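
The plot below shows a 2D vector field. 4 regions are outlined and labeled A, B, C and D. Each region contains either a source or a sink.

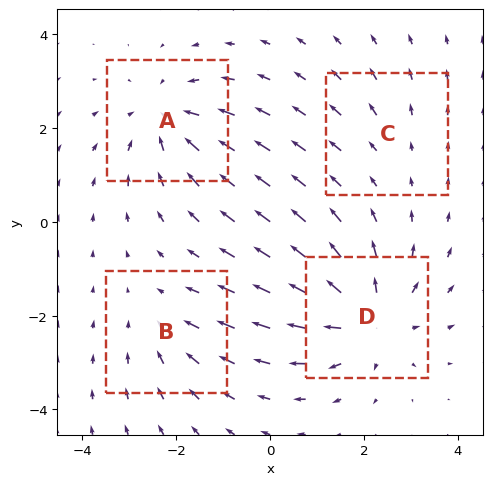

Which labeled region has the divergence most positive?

D

Divergence at each region's feature centre — A: about -4, B: about -3, C: about +2, D: about +5. Region D is most positive.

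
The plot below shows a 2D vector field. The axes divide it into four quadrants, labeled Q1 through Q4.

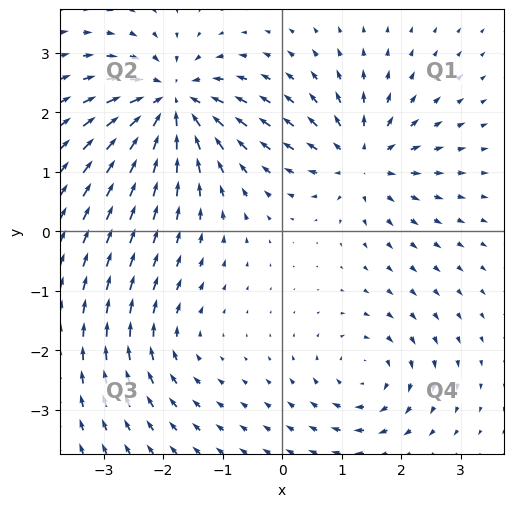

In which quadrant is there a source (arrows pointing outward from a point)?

Q1

The source sits at approximately (1.3, 1.2), which lies in quadrant Q1. The divergence there is about +5, positive as expected for a source.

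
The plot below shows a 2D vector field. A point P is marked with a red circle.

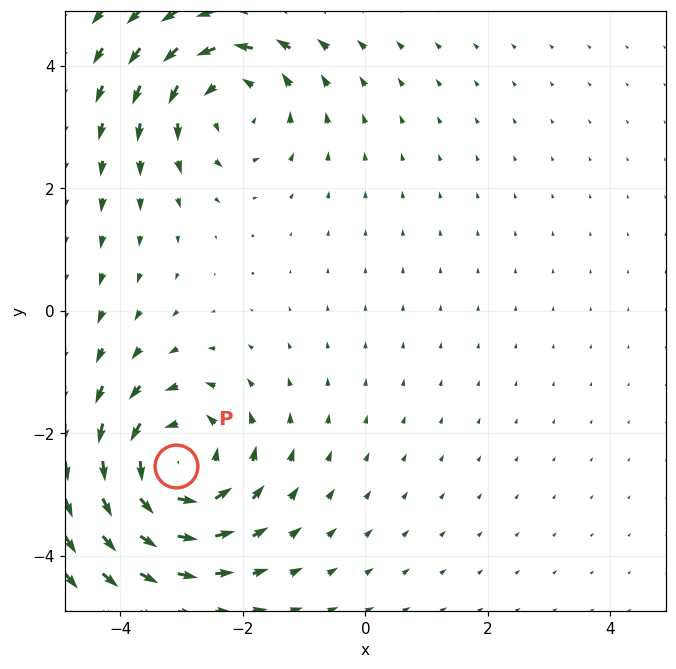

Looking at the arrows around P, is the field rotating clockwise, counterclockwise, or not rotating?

Near P at (-3.1, -2.5) the arrows circulate counterclockwise. The curl (z-component) there is about +4; positive curl means counterclockwise rotation.

counterclockwise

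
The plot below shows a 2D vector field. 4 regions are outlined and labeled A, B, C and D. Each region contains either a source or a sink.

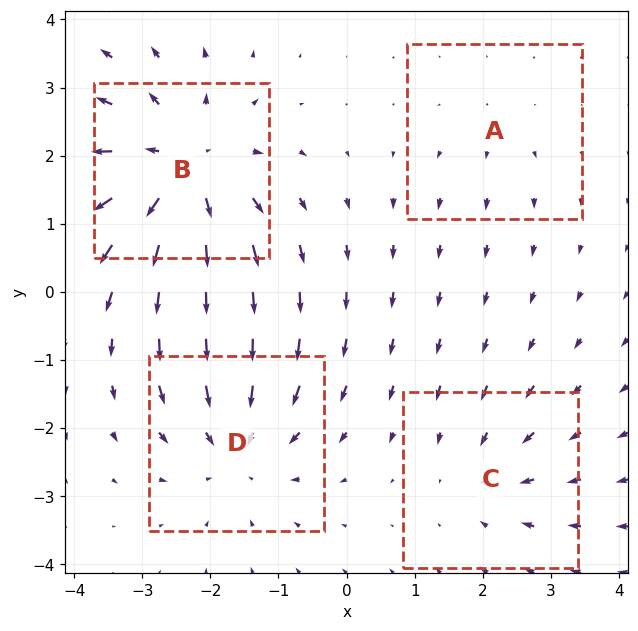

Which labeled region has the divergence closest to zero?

Divergence at each region's feature centre — A: about +2, B: about +7, C: about -3, D: about -5. Region A is closest to zero.

A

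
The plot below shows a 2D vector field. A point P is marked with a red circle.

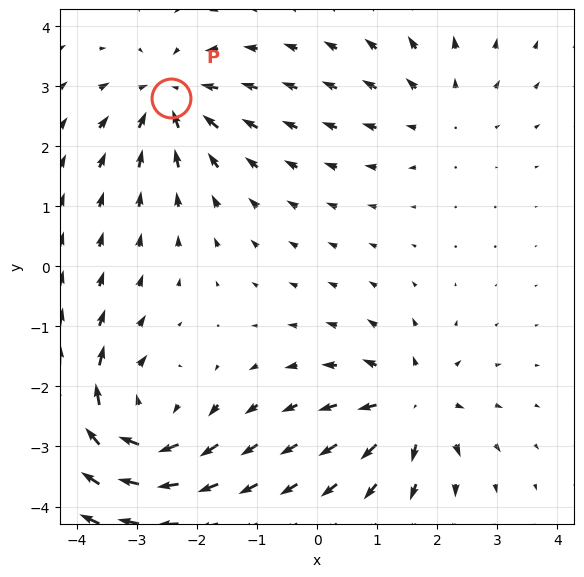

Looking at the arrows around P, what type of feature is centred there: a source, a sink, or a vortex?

At P (-2.4, 2.8) the arrows converge inward. Divergence about -4, curl ≈0 — negative divergence with near-zero curl is a sink.

sink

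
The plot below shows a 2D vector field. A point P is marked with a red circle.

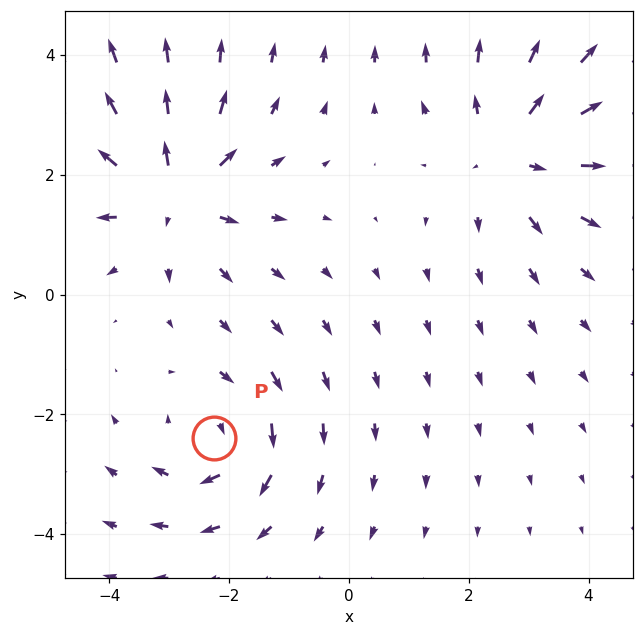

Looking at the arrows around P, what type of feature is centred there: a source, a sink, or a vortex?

At P (-2.3, -2.4) the arrows circulate clockwise. Divergence ≈0, curl about -4 — near-zero divergence with nonzero curl is a vortex.

vortex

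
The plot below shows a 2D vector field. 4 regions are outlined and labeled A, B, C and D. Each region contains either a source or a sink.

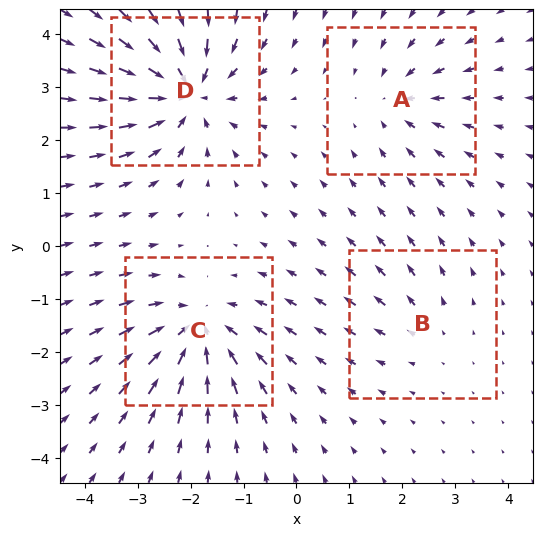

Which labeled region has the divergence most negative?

Divergence at each region's feature centre — A: about -4, B: about +2, C: about -6, D: about -7. Region D is most negative.

D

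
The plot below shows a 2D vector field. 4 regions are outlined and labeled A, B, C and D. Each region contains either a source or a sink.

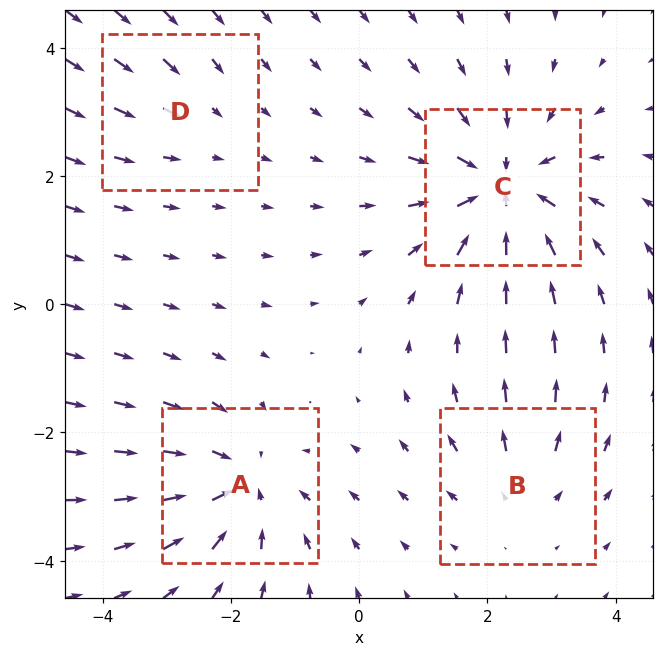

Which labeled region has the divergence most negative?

C

Divergence at each region's feature centre — A: about -5, B: about +3, C: about -6, D: about -2. Region C is most negative.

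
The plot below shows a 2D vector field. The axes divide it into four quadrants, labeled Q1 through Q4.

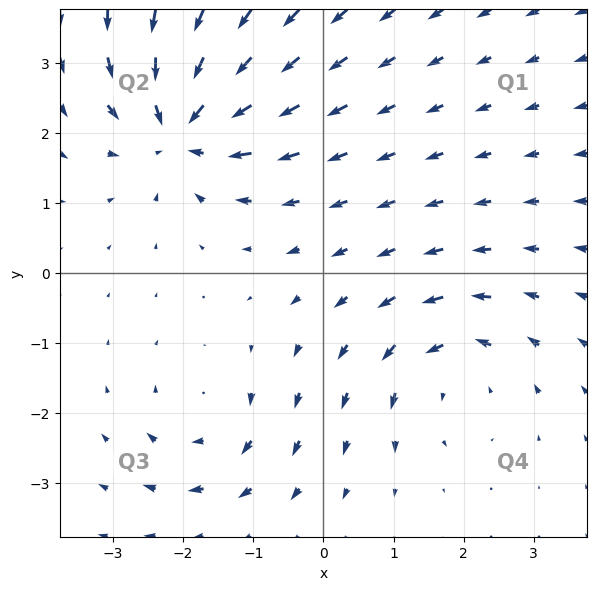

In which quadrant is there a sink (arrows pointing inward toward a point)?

Q2

The sink sits at approximately (-2.0, 2.1), which lies in quadrant Q2. The divergence there is about -5, negative as expected for a sink.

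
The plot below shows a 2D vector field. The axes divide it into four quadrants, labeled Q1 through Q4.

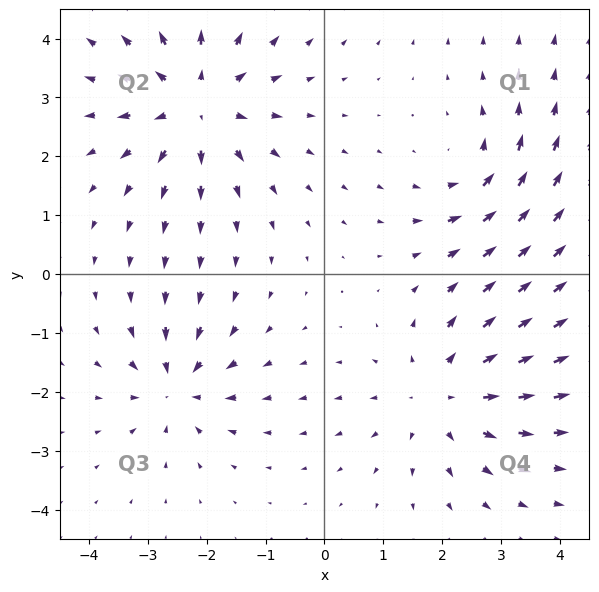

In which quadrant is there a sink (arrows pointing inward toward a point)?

Q3

The sink sits at approximately (-2.5, -1.9), which lies in quadrant Q3. The divergence there is about -5, negative as expected for a sink.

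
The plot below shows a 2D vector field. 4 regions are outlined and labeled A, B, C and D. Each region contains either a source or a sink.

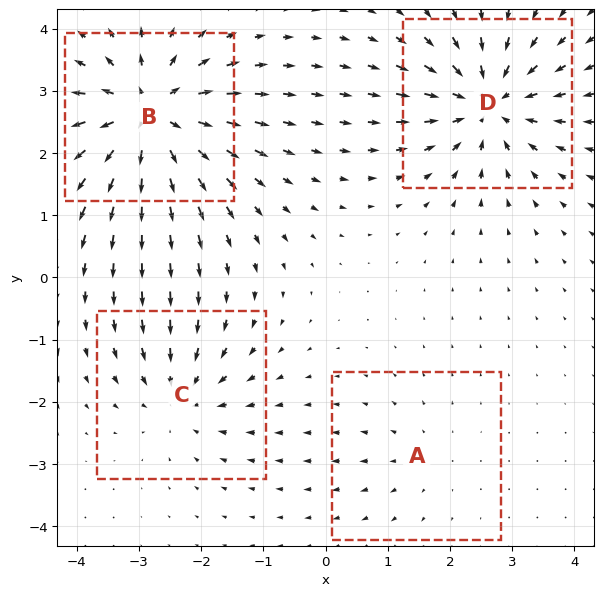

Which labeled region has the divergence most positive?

B

Divergence at each region's feature centre — A: about +2, B: about +8, C: about -4, D: about -6. Region B is most positive.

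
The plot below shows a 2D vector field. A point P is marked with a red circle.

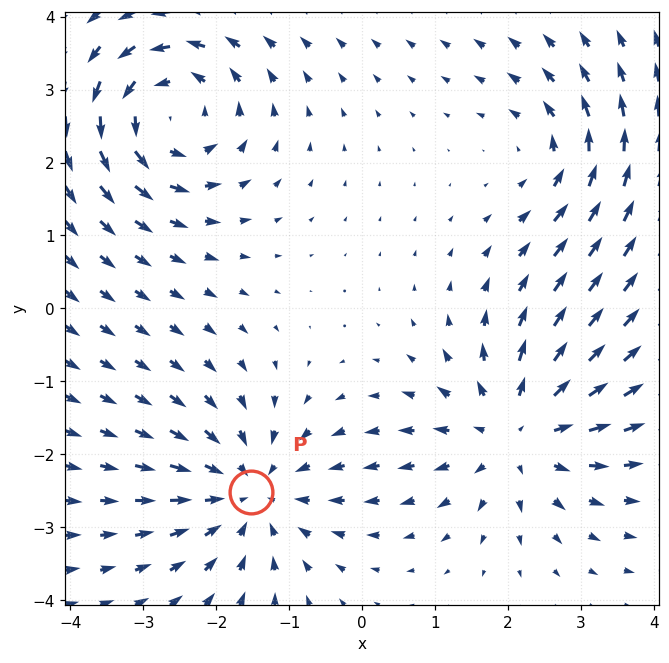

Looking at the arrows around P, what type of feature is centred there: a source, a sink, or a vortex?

sink

At P (-1.5, -2.5) the arrows converge inward. Divergence about -4, curl ≈0 — negative divergence with near-zero curl is a sink.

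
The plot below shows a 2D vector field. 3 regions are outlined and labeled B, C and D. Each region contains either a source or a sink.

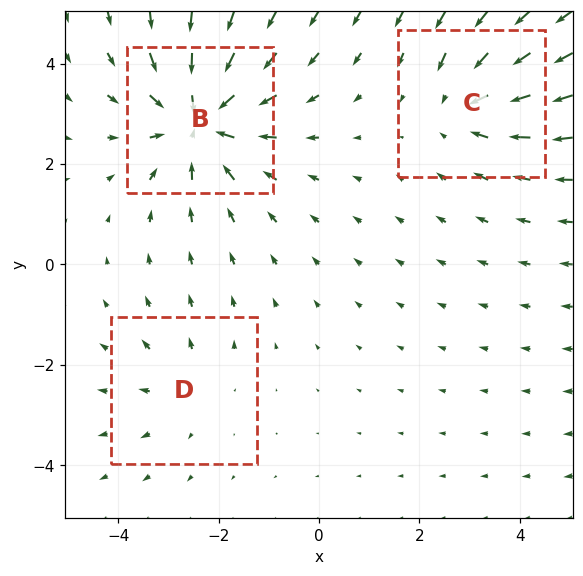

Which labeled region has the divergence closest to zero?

Divergence at each region's feature centre — B: about -5, C: about -3, D: about +2. Region D is closest to zero.

D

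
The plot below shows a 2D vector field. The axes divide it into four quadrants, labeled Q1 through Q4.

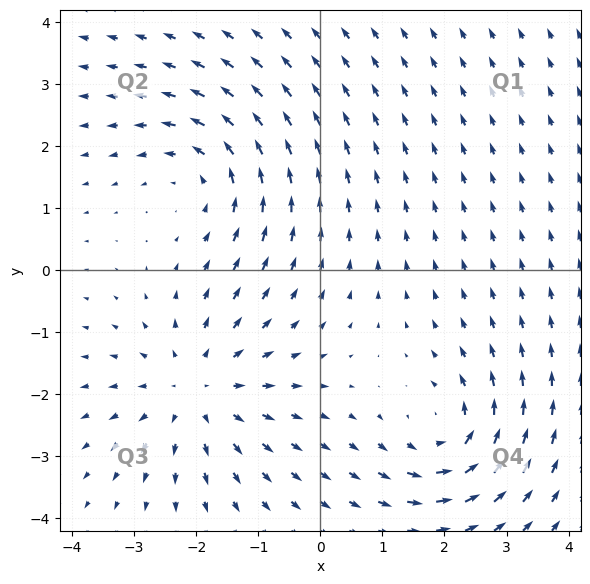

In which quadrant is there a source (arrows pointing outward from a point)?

Q3

The source sits at approximately (-2.0, -1.9), which lies in quadrant Q3. The divergence there is about +4, positive as expected for a source.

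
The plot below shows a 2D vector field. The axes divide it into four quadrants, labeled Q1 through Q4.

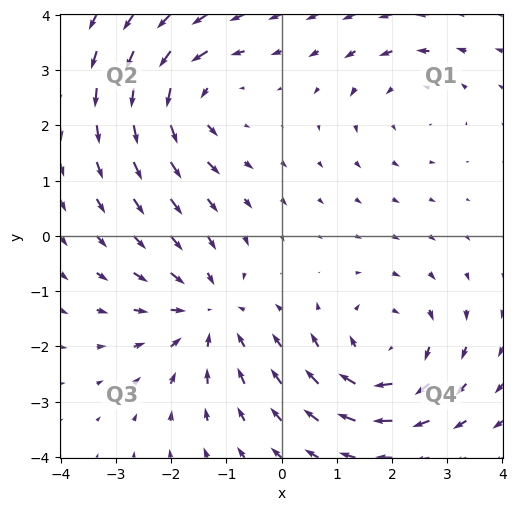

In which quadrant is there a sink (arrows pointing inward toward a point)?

Q3

The sink sits at approximately (-1.3, -1.4), which lies in quadrant Q3. The divergence there is about -4, negative as expected for a sink.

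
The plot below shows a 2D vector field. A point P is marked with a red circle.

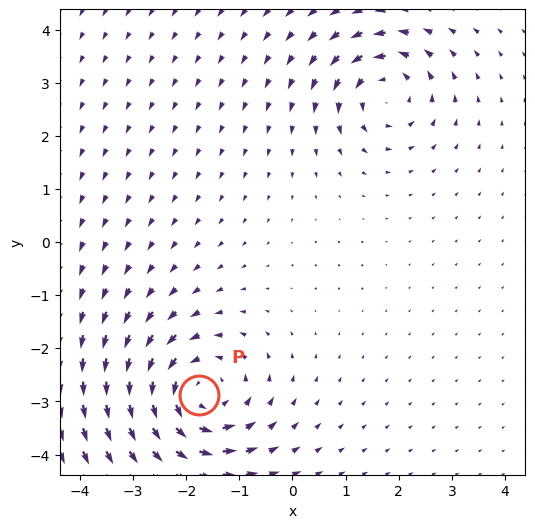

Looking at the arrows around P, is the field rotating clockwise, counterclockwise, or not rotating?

counterclockwise

Near P at (-1.8, -2.9) the arrows circulate counterclockwise. The curl (z-component) there is about +4; positive curl means counterclockwise rotation.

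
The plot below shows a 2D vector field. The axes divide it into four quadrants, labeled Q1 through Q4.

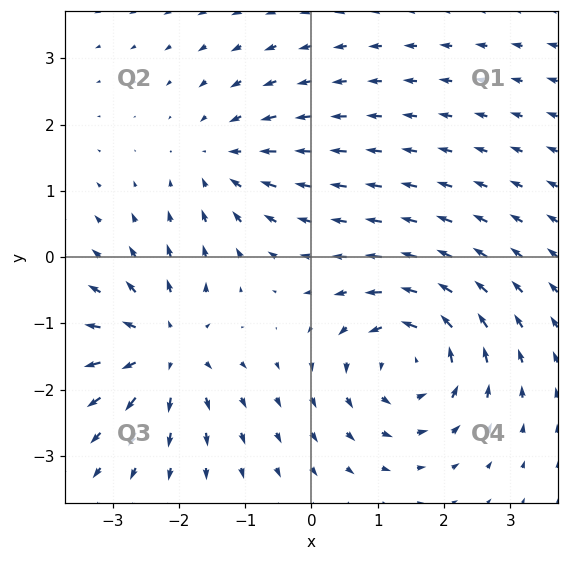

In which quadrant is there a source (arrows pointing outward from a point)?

Q3

The source sits at approximately (-2.2, -1.4), which lies in quadrant Q3. The divergence there is about +5, positive as expected for a source.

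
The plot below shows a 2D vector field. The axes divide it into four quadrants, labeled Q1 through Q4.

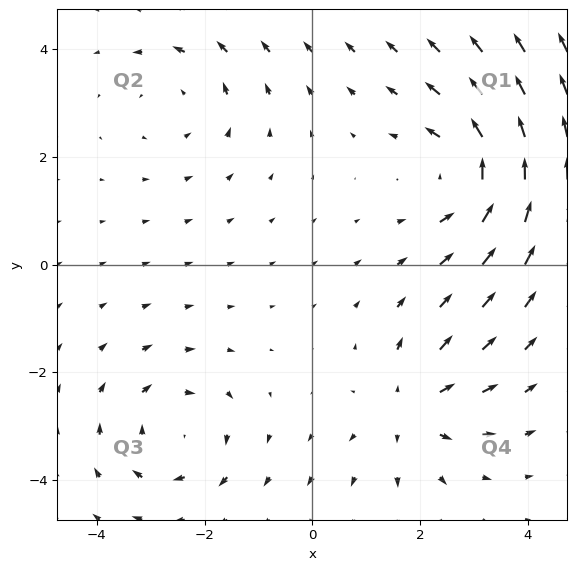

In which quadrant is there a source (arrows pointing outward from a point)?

Q4

The source sits at approximately (1.8, -2.7), which lies in quadrant Q4. The divergence there is about +3, positive as expected for a source.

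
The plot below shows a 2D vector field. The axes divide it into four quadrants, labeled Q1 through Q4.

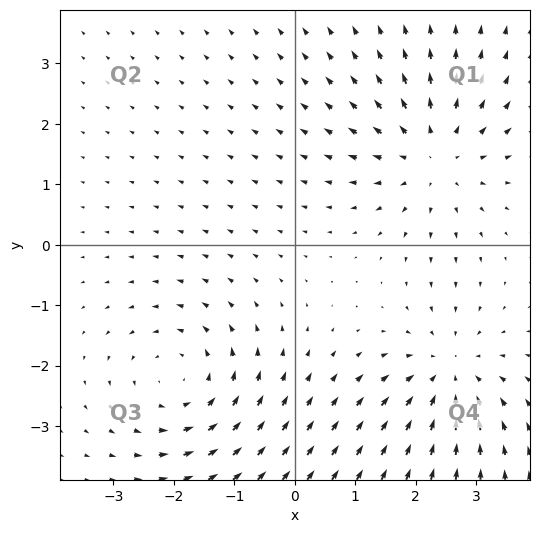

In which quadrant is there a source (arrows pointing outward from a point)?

Q1

The source sits at approximately (2.3, 1.5), which lies in quadrant Q1. The divergence there is about +4, positive as expected for a source.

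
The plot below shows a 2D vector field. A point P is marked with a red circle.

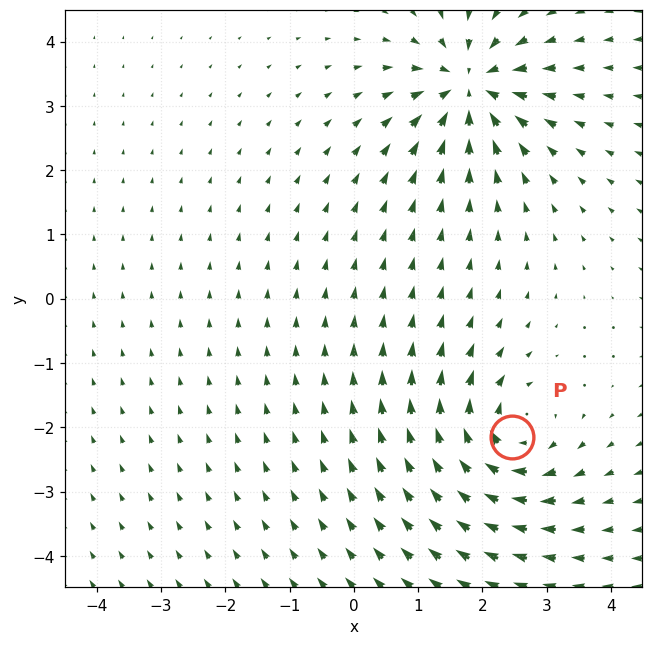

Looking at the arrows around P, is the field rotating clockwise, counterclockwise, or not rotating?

clockwise

Near P at (2.5, -2.1) the arrows circulate clockwise. The curl (z-component) there is about -5; negative curl means clockwise rotation.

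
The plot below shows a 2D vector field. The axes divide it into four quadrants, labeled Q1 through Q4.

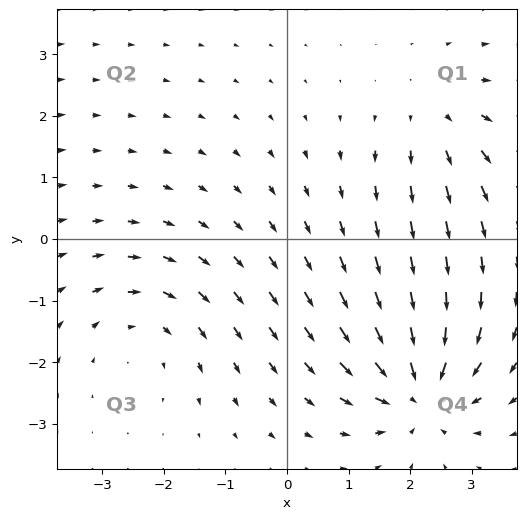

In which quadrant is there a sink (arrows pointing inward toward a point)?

The sink sits at approximately (2.2, -2.5), which lies in quadrant Q4. The divergence there is about -6, negative as expected for a sink.

Q4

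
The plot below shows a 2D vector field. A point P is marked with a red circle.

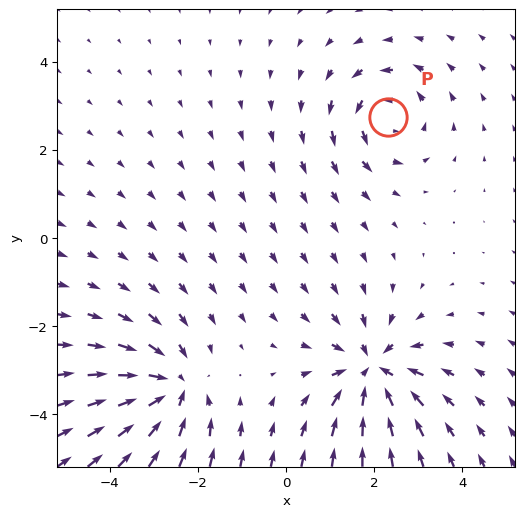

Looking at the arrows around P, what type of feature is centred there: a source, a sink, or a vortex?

At P (2.3, 2.7) the arrows circulate counterclockwise. Divergence ≈0, curl about +4 — near-zero divergence with nonzero curl is a vortex.

vortex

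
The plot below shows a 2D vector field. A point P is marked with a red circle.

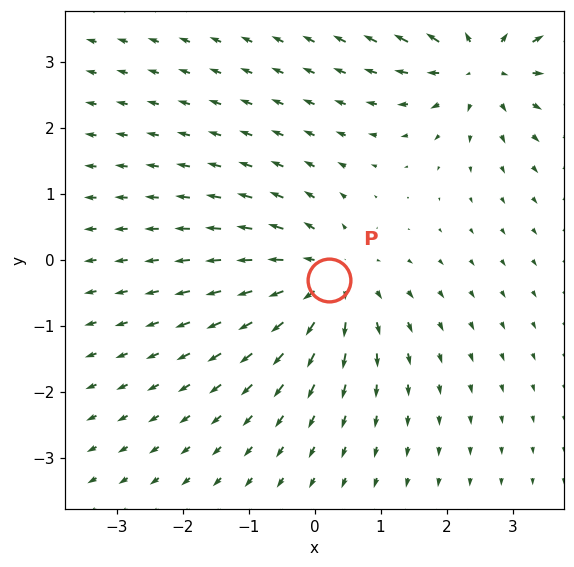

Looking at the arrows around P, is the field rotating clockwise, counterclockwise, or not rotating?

not rotating

Near P at (0.2, -0.3) the arrows show no circulation. The curl there is ≈0.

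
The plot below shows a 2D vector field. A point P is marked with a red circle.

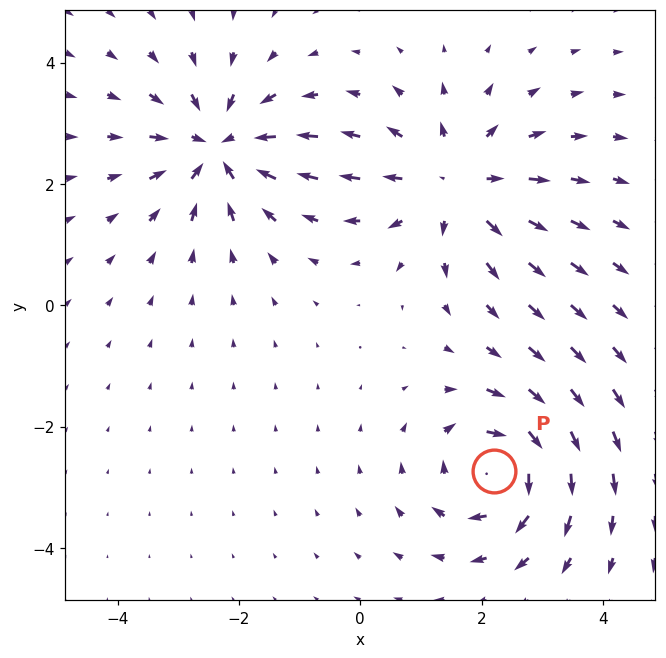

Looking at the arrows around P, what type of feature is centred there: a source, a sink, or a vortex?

At P (2.2, -2.7) the arrows circulate clockwise. Divergence ≈0, curl about -6 — near-zero divergence with nonzero curl is a vortex.

vortex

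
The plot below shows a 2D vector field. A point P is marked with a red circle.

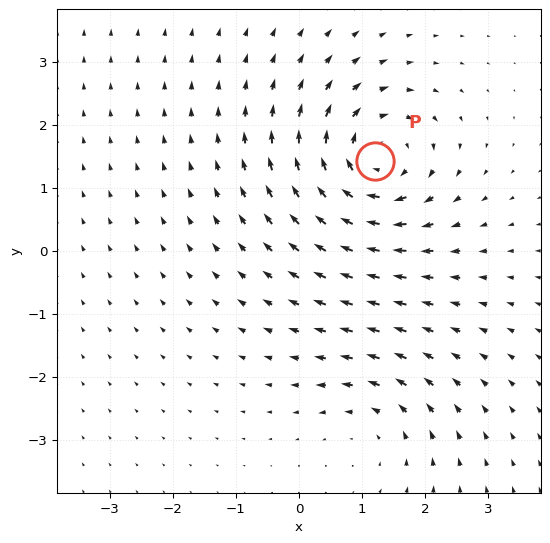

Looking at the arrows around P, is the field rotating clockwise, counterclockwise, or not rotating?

clockwise

Near P at (1.2, 1.4) the arrows circulate clockwise. The curl (z-component) there is about -6; negative curl means clockwise rotation.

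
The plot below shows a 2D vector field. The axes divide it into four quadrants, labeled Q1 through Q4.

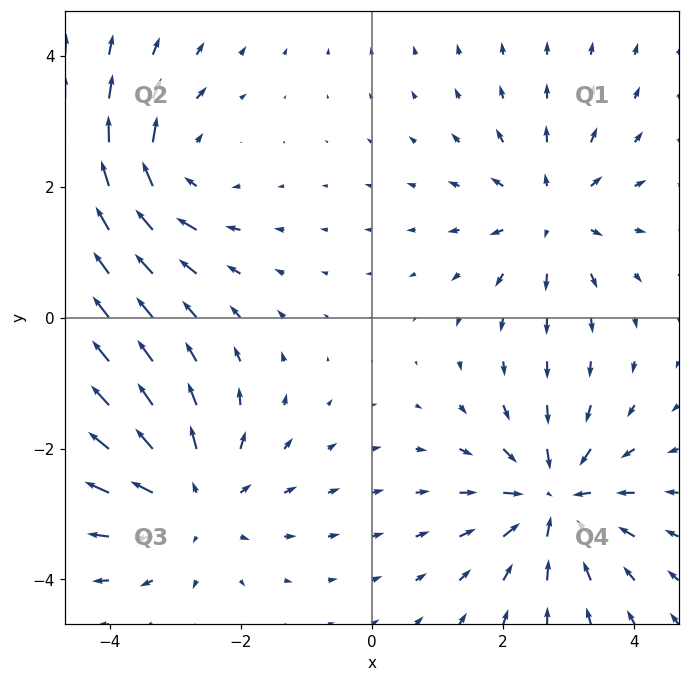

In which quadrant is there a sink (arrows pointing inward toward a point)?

Q4

The sink sits at approximately (2.8, -2.8), which lies in quadrant Q4. The divergence there is about -5, negative as expected for a sink.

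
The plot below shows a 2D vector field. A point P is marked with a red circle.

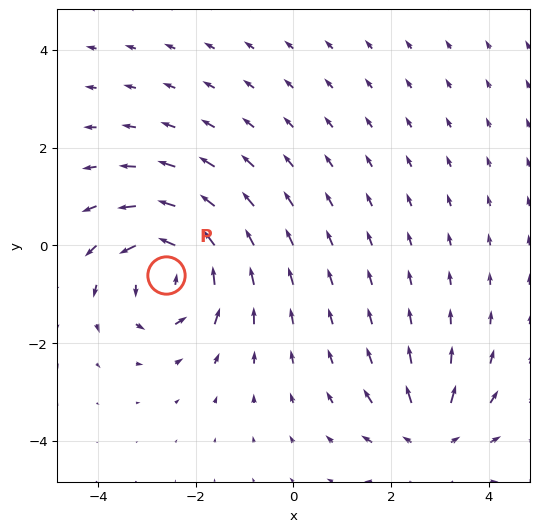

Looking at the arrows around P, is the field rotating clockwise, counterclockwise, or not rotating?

Near P at (-2.6, -0.6) the arrows circulate counterclockwise. The curl (z-component) there is about +6; positive curl means counterclockwise rotation.

counterclockwise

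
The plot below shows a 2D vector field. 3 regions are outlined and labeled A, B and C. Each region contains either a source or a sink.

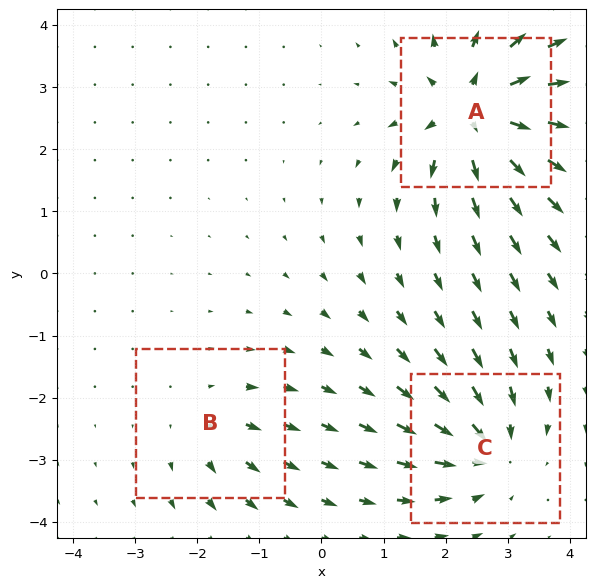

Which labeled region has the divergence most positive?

Divergence at each region's feature centre — A: about +6, B: about +2, C: about -4. Region A is most positive.

A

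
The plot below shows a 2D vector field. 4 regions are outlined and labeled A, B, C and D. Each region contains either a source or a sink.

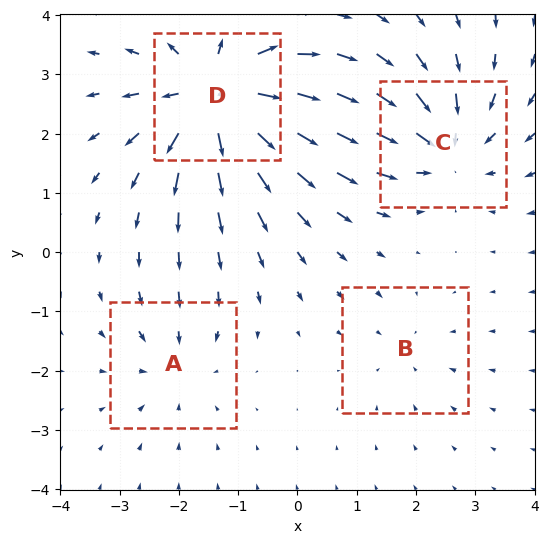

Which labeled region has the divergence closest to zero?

Divergence at each region's feature centre — A: about -3, B: about -2, C: about -5, D: about +8. Region B is closest to zero.

B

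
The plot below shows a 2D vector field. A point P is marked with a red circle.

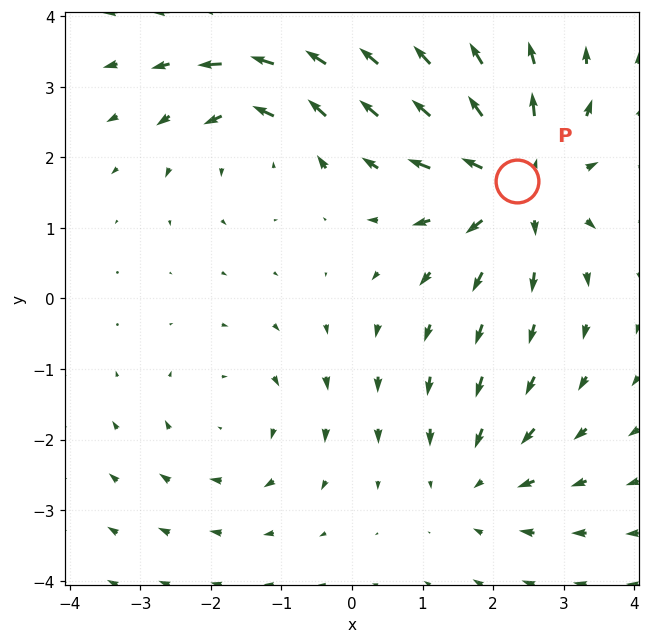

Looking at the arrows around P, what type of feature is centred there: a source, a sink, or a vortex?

At P (2.3, 1.7) the arrows spread outward. Divergence about +5, curl ≈0 — positive divergence with near-zero curl is a source.

source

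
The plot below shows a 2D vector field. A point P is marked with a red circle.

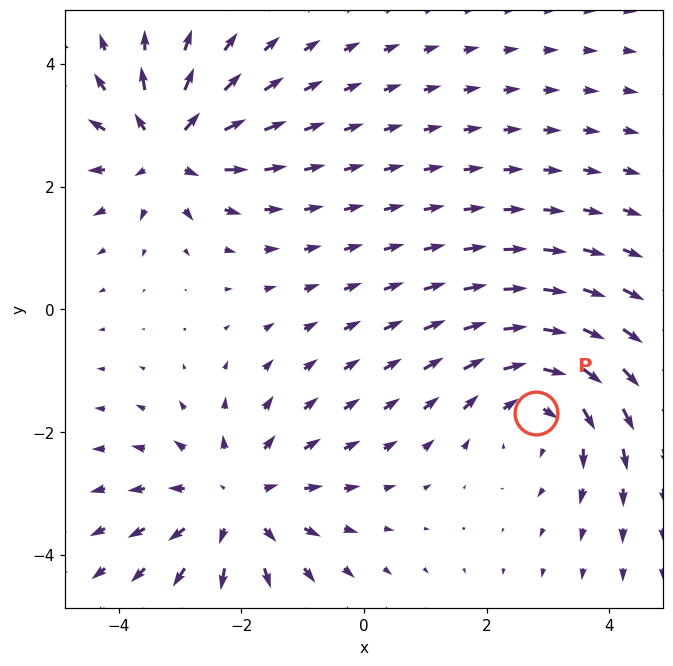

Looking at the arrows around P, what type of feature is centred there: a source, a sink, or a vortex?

At P (2.8, -1.7) the arrows circulate clockwise. Divergence ≈0, curl about -3 — near-zero divergence with nonzero curl is a vortex.

vortex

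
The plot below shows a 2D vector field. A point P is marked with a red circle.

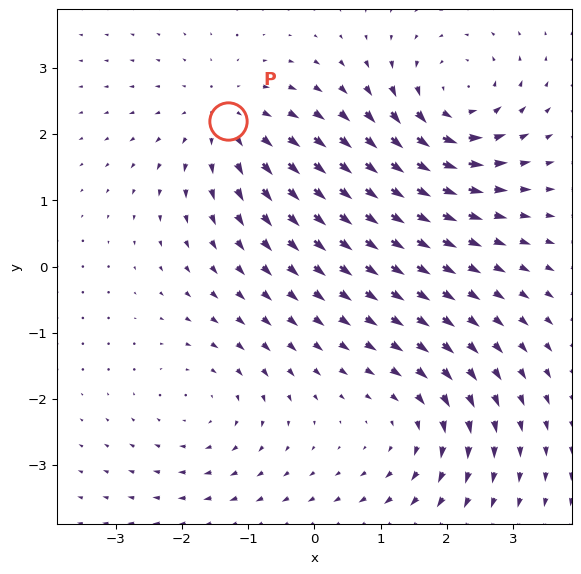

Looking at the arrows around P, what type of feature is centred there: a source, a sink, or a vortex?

At P (-1.3, 2.2) the arrows spread outward. Divergence about +3, curl ≈0 — positive divergence with near-zero curl is a source.

source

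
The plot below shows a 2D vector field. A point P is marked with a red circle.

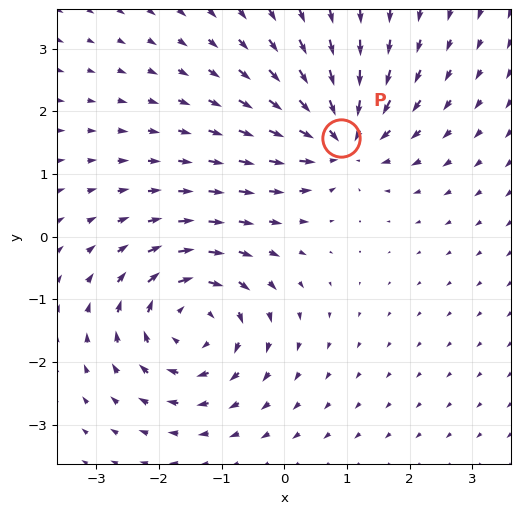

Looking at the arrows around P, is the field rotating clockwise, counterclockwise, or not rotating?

Near P at (0.9, 1.6) the arrows show no circulation. The curl there is ≈0.

not rotating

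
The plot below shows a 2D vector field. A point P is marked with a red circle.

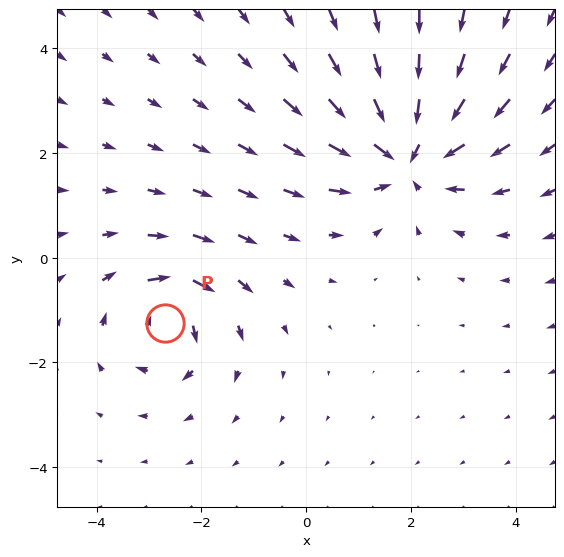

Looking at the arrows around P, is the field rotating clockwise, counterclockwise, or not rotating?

clockwise

Near P at (-2.7, -1.3) the arrows circulate clockwise. The curl (z-component) there is about -4; negative curl means clockwise rotation.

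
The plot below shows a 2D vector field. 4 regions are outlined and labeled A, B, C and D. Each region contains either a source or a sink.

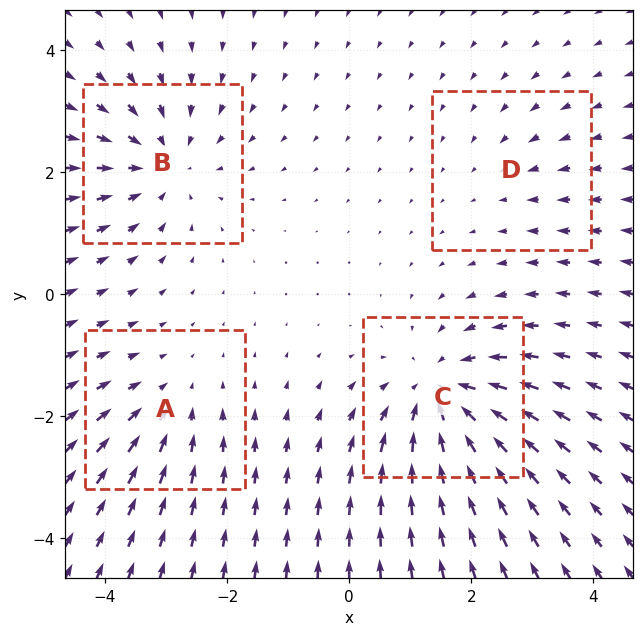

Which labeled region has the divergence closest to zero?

Divergence at each region's feature centre — A: about -3, B: about -5, C: about -6, D: about -2. Region D is closest to zero.

D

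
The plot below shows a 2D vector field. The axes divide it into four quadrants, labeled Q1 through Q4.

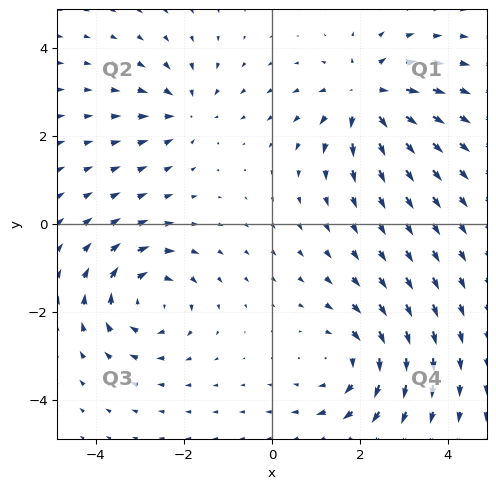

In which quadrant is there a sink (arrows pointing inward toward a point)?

Q2

The sink sits at approximately (-1.9, 2.6), which lies in quadrant Q2. The divergence there is about -3, negative as expected for a sink.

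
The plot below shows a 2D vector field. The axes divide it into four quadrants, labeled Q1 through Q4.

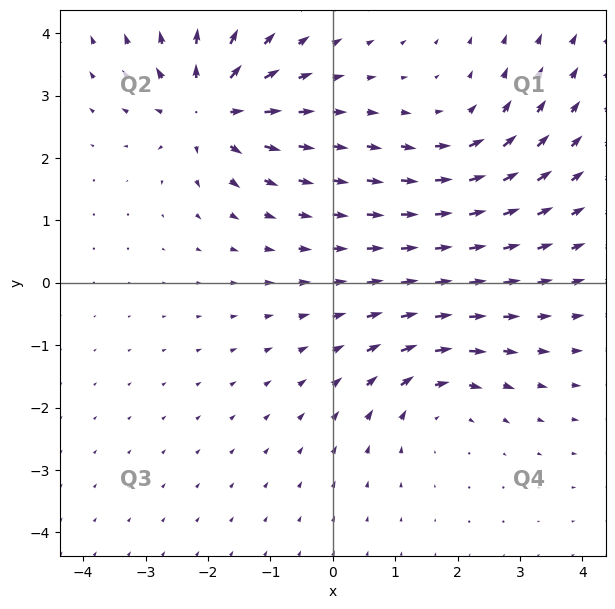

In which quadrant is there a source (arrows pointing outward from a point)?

The source sits at approximately (-2.0, 2.8), which lies in quadrant Q2. The divergence there is about +6, positive as expected for a source.

Q2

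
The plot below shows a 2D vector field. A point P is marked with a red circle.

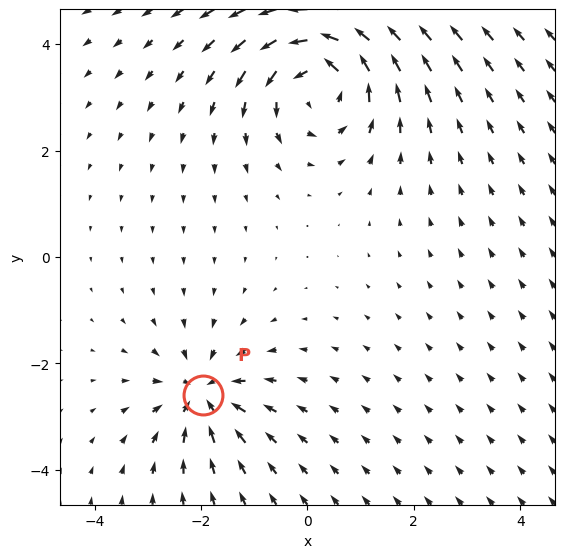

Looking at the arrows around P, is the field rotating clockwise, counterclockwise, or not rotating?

not rotating

Near P at (-2.0, -2.6) the arrows show no circulation. The curl there is ≈0.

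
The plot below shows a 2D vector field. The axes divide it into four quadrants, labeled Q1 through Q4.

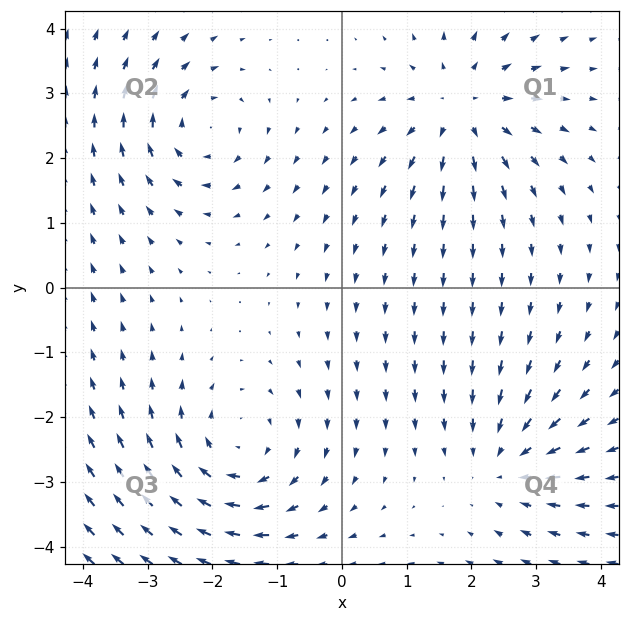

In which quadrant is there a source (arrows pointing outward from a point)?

The source sits at approximately (1.8, 2.8), which lies in quadrant Q1. The divergence there is about +4, positive as expected for a source.

Q1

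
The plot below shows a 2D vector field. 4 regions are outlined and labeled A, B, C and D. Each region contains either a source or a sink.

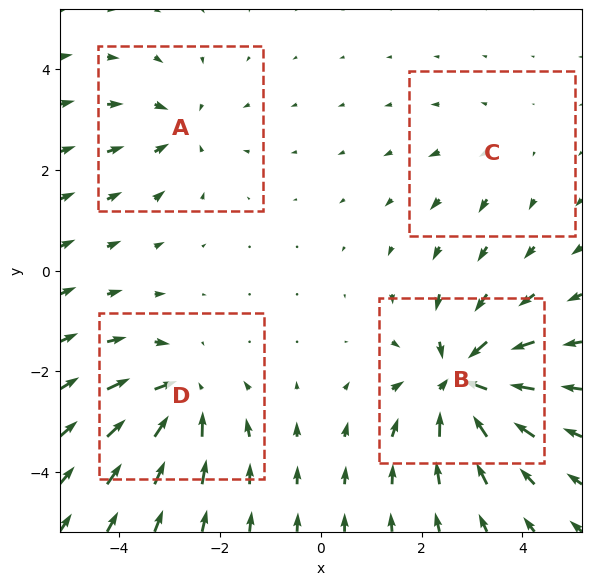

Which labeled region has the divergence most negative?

Divergence at each region's feature centre — A: about -4, B: about -8, C: about +2, D: about -5. Region B is most negative.

B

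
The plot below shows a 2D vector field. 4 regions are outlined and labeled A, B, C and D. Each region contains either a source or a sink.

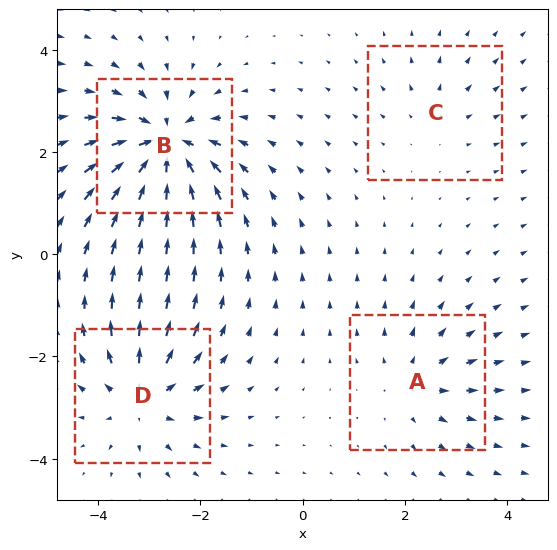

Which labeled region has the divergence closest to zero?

C

Divergence at each region's feature centre — A: about +4, B: about -8, C: about +2, D: about +6. Region C is closest to zero.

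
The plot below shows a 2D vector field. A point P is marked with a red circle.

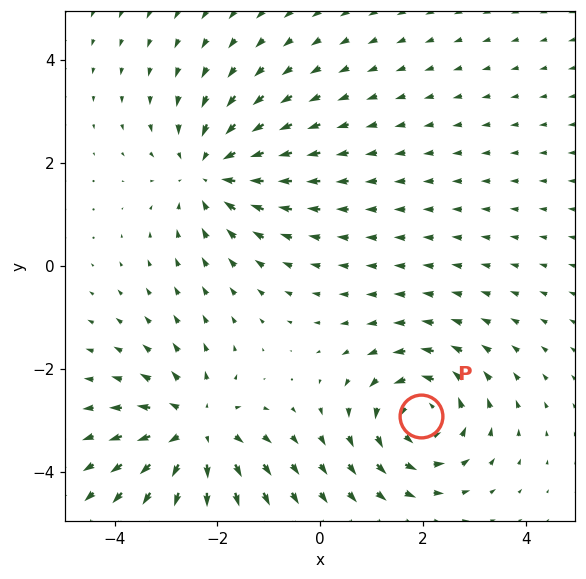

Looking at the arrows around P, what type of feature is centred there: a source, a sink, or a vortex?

vortex

At P (2.0, -2.9) the arrows circulate counterclockwise. Divergence ≈0, curl about +3 — near-zero divergence with nonzero curl is a vortex.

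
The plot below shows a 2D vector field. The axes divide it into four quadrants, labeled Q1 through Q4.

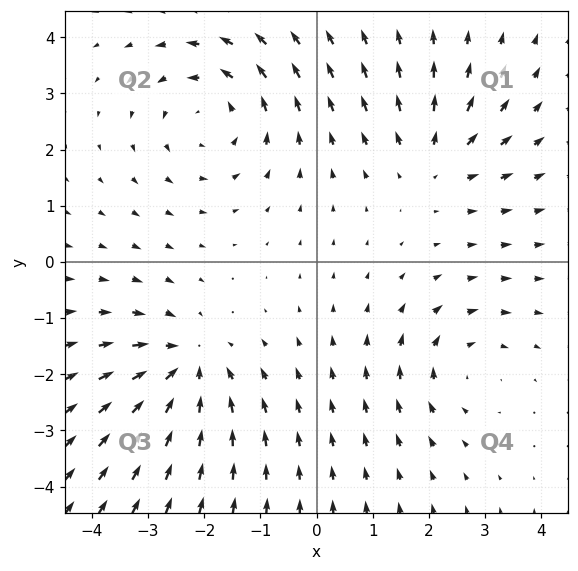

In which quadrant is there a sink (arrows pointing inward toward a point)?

The sink sits at approximately (-2.3, -1.9), which lies in quadrant Q3. The divergence there is about -5, negative as expected for a sink.

Q3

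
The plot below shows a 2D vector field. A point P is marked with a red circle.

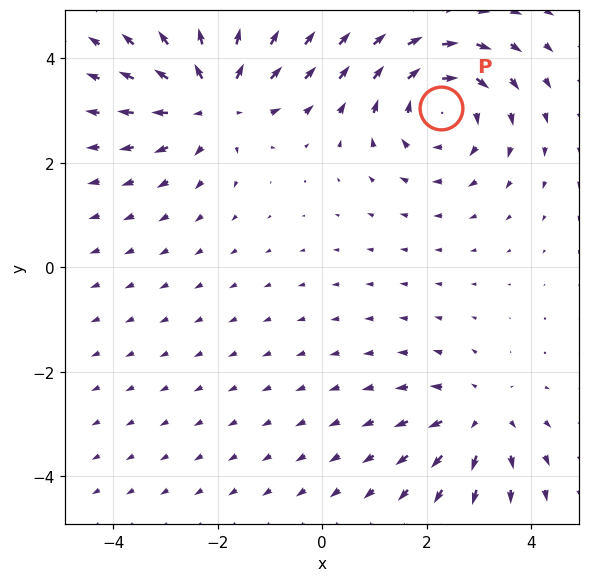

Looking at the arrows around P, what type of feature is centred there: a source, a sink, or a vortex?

vortex

At P (2.3, 3.1) the arrows circulate clockwise. Divergence ≈0, curl about -5 — near-zero divergence with nonzero curl is a vortex.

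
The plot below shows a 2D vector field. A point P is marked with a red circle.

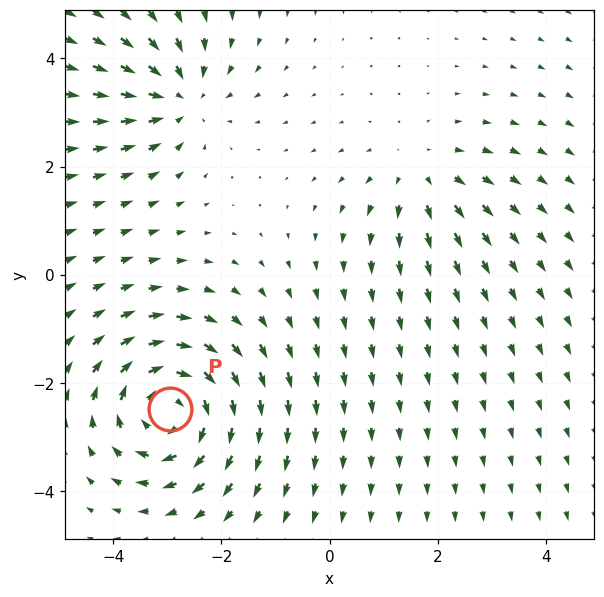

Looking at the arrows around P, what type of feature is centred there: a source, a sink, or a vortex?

At P (-3.0, -2.5) the arrows circulate clockwise. Divergence ≈0, curl about -5 — near-zero divergence with nonzero curl is a vortex.

vortex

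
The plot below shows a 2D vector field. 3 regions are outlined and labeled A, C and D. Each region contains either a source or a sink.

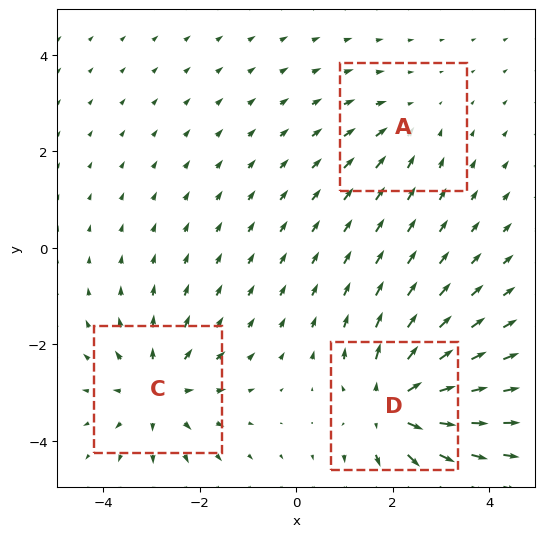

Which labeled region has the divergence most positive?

D

Divergence at each region's feature centre — A: about -2, C: about +4, D: about +5. Region D is most positive.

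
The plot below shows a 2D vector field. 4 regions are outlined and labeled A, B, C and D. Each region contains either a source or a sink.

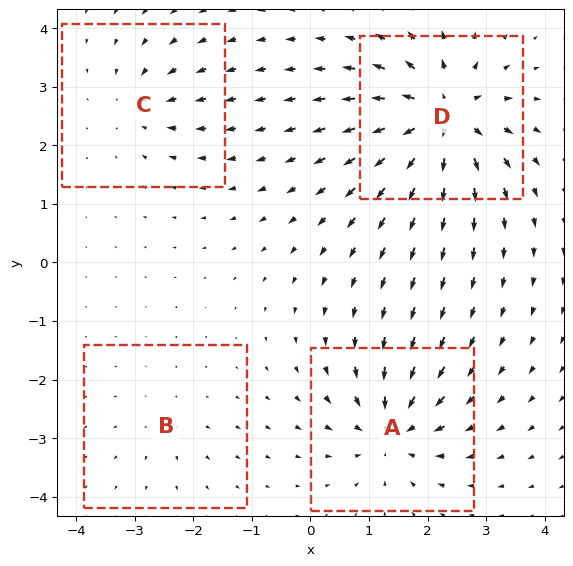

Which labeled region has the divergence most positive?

D

Divergence at each region's feature centre — A: about -6, B: about +2, C: about -4, D: about +9. Region D is most positive.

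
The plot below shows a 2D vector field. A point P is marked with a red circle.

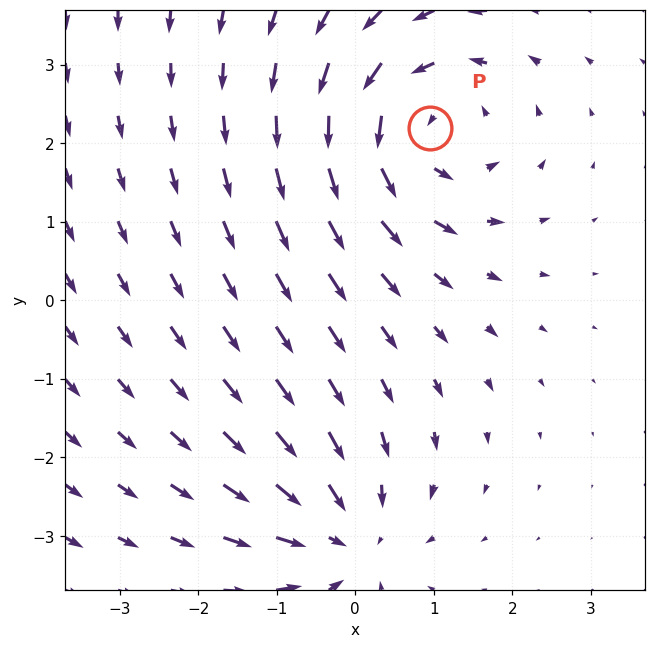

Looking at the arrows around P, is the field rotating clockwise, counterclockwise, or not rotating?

counterclockwise

Near P at (1.0, 2.2) the arrows circulate counterclockwise. The curl (z-component) there is about +4; positive curl means counterclockwise rotation.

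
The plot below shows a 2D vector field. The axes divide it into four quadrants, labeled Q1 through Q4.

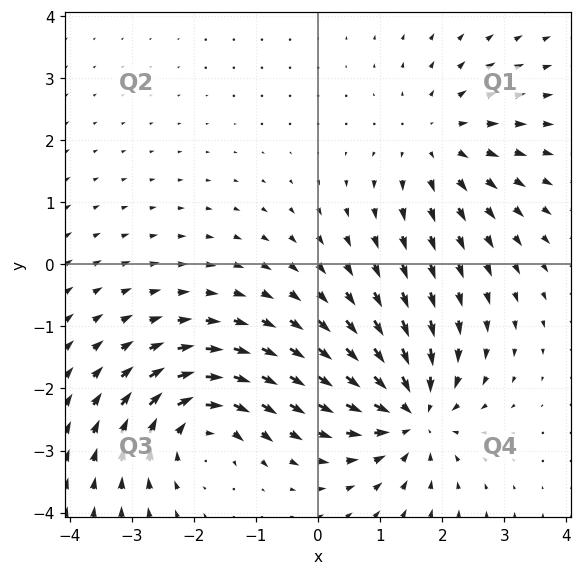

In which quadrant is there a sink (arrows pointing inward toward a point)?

The sink sits at approximately (1.5, -2.4), which lies in quadrant Q4. The divergence there is about -5, negative as expected for a sink.

Q4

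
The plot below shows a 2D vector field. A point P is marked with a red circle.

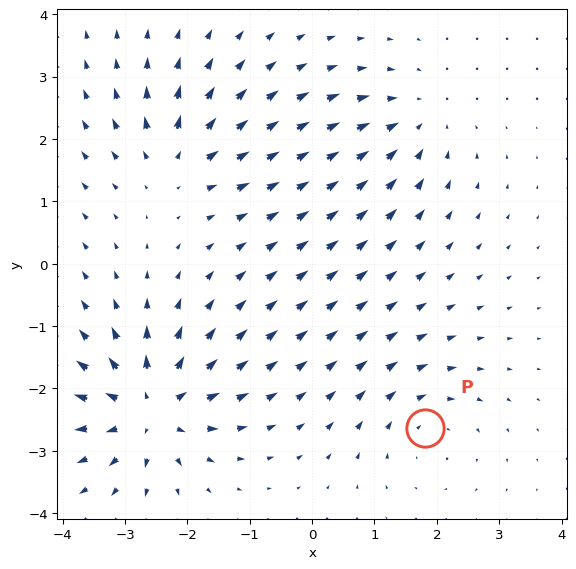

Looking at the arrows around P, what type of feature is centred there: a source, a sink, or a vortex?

At P (1.8, -2.6) the arrows circulate clockwise. Divergence ≈0, curl about -3 — near-zero divergence with nonzero curl is a vortex.

vortex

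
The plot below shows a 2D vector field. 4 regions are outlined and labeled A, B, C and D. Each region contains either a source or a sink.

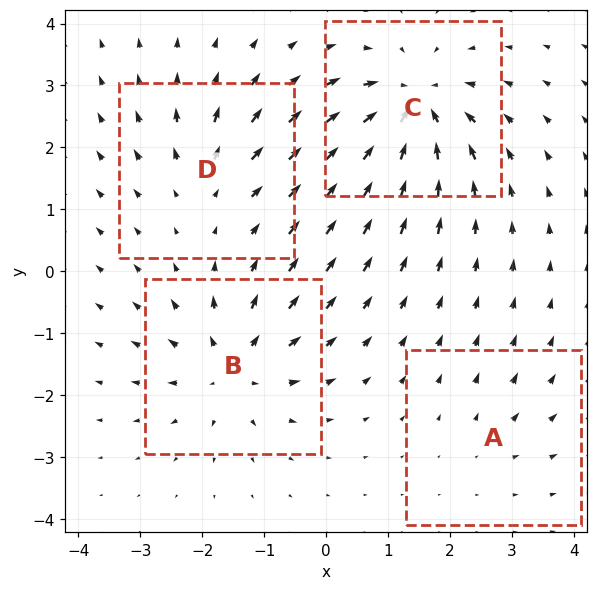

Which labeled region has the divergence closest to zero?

Divergence at each region's feature centre — A: about +2, B: about +6, C: about -8, D: about +4. Region A is closest to zero.

A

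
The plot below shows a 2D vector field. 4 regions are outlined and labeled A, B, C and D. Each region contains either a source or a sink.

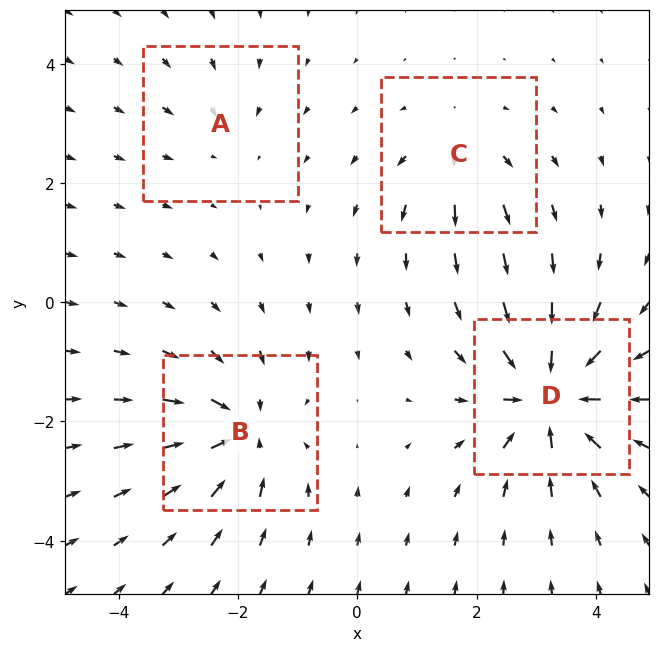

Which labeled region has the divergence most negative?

D

Divergence at each region's feature centre — A: about -2, B: about -6, C: about +4, D: about -8. Region D is most negative.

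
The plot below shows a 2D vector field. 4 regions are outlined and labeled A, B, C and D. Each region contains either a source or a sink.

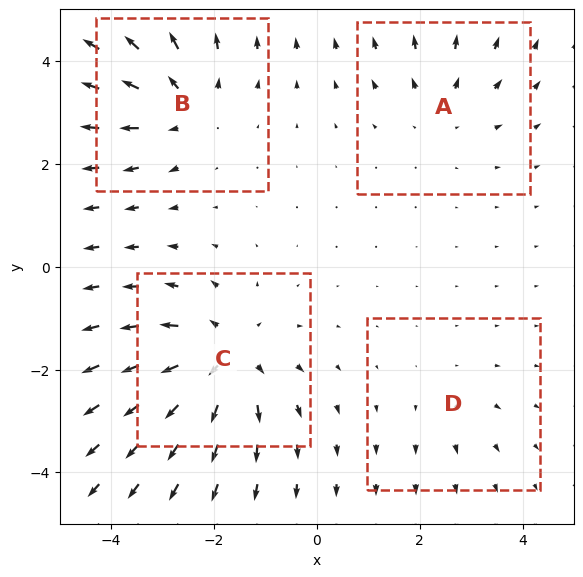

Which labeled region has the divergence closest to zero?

Divergence at each region's feature centre — A: about +3, B: about +5, C: about +6, D: about +2. Region D is closest to zero.

D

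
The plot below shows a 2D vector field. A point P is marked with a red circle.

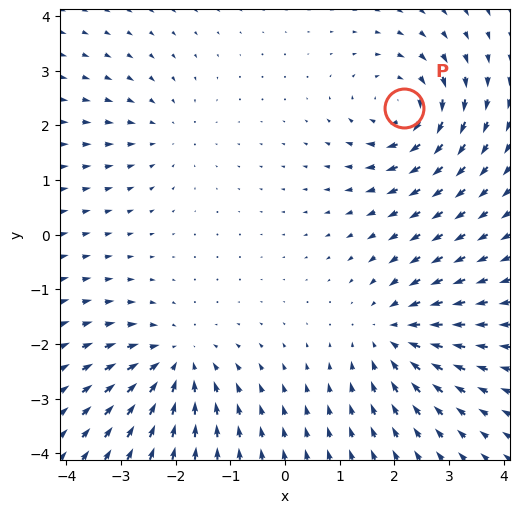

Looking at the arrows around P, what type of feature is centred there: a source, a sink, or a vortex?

At P (2.2, 2.3) the arrows circulate clockwise. Divergence ≈0, curl about -5 — near-zero divergence with nonzero curl is a vortex.

vortex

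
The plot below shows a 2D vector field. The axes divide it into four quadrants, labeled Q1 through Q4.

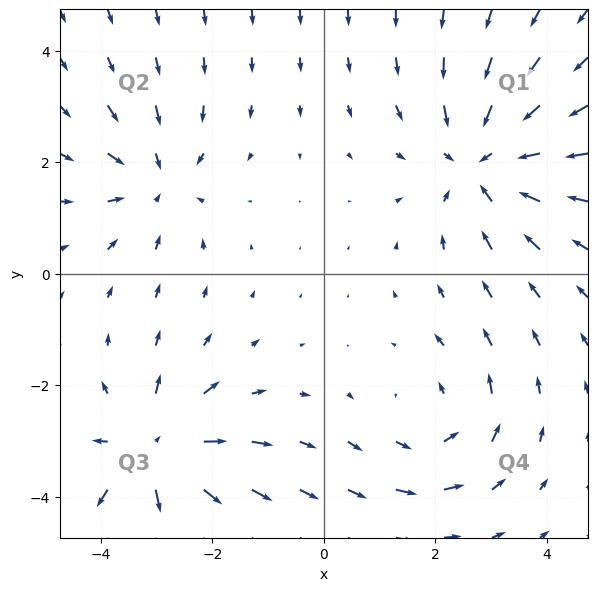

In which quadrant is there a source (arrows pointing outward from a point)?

The source sits at approximately (-3.0, -3.2), which lies in quadrant Q3. The divergence there is about +4, positive as expected for a source.

Q3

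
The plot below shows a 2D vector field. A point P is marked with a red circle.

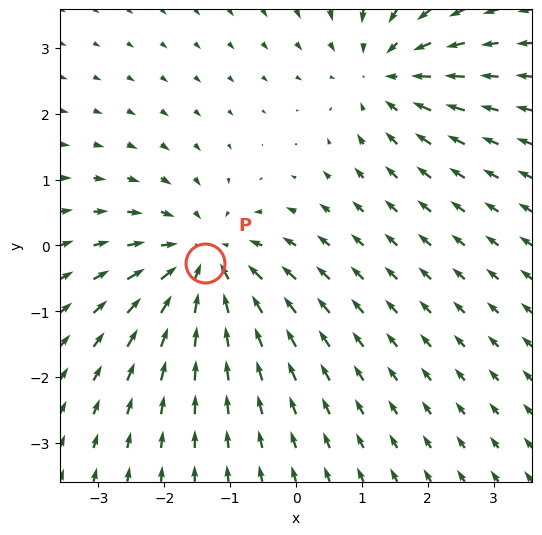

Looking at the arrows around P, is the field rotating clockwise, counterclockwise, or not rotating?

not rotating

Near P at (-1.4, -0.3) the arrows show no circulation. The curl there is ≈0.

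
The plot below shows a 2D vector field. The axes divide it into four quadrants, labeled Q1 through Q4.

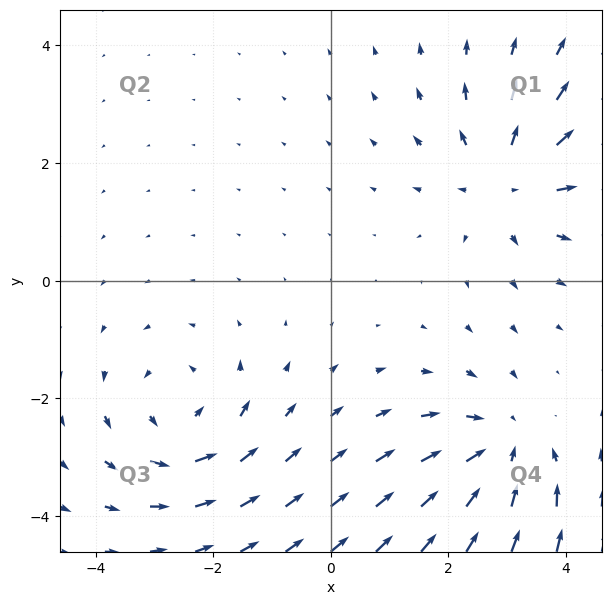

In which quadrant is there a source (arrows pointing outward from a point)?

The source sits at approximately (3.0, 1.7), which lies in quadrant Q1. The divergence there is about +3, positive as expected for a source.

Q1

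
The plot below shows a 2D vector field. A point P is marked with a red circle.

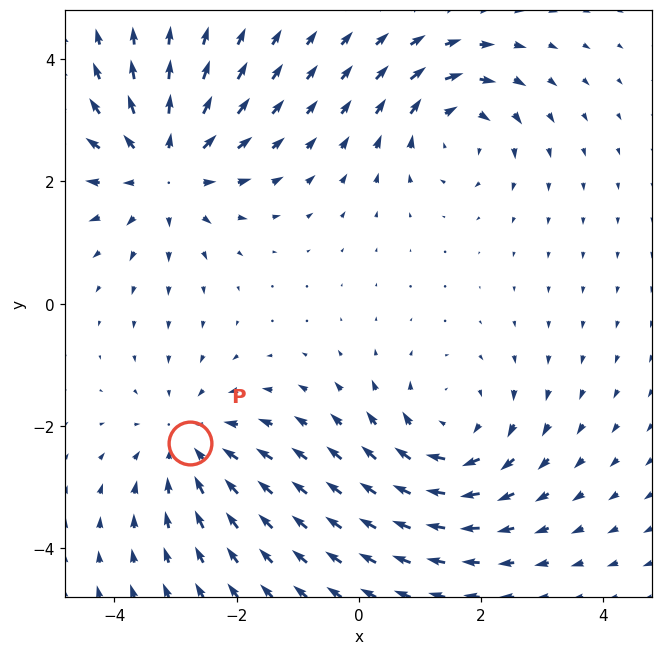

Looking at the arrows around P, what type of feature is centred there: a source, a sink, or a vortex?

sink

At P (-2.8, -2.3) the arrows converge inward. Divergence about -3, curl ≈0 — negative divergence with near-zero curl is a sink.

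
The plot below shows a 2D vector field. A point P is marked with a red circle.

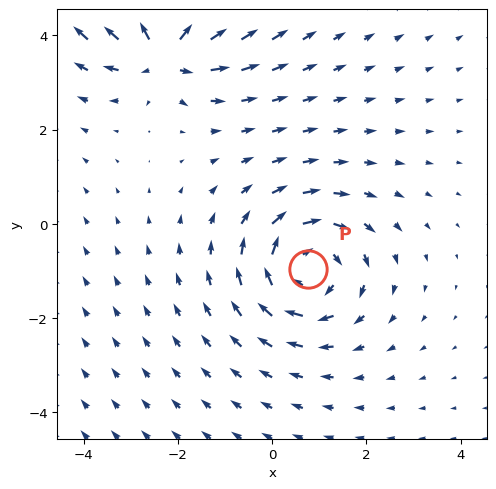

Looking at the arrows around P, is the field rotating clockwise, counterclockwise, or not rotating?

clockwise

Near P at (0.8, -1.0) the arrows circulate clockwise. The curl (z-component) there is about -4; negative curl means clockwise rotation.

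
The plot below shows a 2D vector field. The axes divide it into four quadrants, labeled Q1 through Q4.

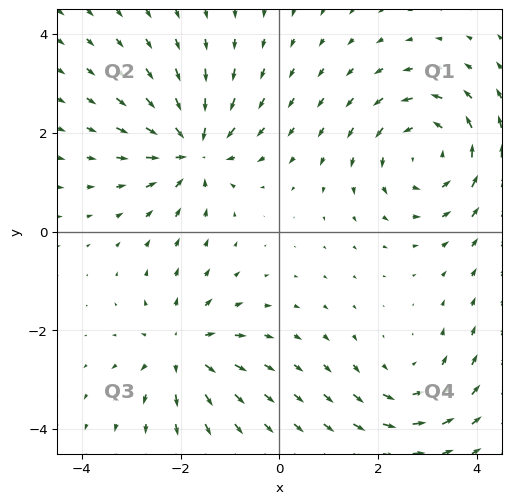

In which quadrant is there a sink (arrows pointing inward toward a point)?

Q2

The sink sits at approximately (-1.7, 1.6), which lies in quadrant Q2. The divergence there is about -4, negative as expected for a sink.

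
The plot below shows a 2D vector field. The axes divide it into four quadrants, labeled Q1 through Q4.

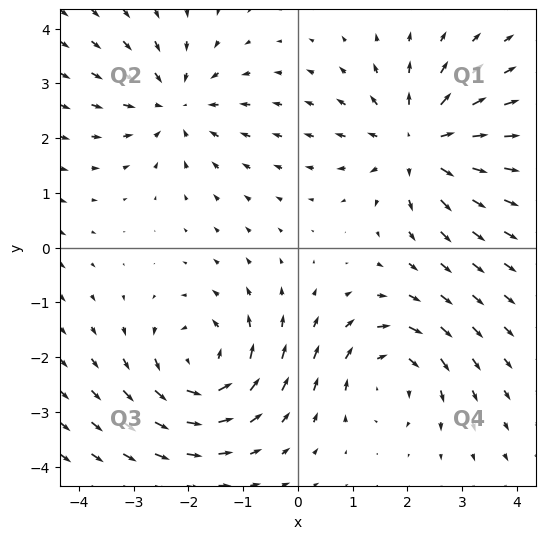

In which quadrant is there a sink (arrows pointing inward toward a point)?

Q2

The sink sits at approximately (-2.2, 2.6), which lies in quadrant Q2. The divergence there is about -3, negative as expected for a sink.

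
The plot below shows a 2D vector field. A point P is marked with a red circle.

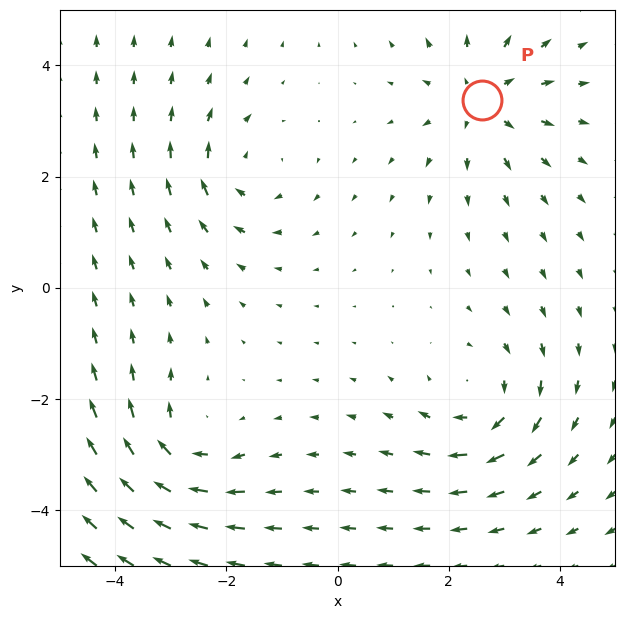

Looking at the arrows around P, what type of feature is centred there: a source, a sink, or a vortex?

source

At P (2.6, 3.4) the arrows spread outward. Divergence about +4, curl ≈0 — positive divergence with near-zero curl is a source.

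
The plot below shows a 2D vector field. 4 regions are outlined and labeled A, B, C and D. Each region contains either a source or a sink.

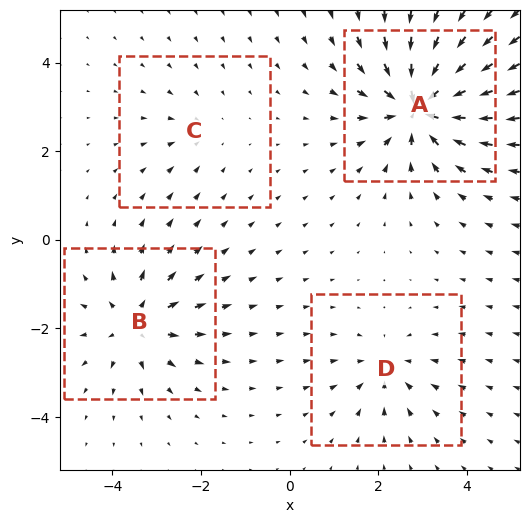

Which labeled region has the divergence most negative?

A

Divergence at each region's feature centre — A: about -8, B: about +5, C: about -2, D: about -4. Region A is most negative.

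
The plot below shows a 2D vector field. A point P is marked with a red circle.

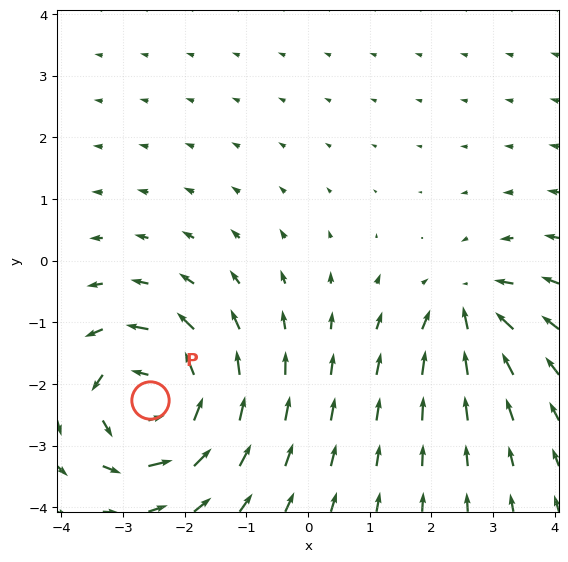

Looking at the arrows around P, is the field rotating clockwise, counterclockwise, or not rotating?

counterclockwise

Near P at (-2.6, -2.3) the arrows circulate counterclockwise. The curl (z-component) there is about +5; positive curl means counterclockwise rotation.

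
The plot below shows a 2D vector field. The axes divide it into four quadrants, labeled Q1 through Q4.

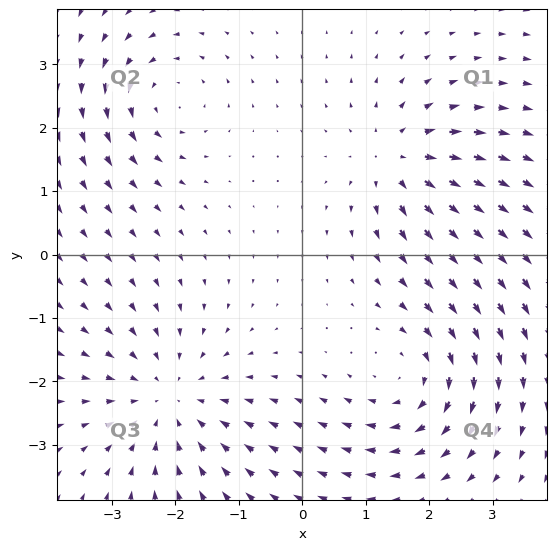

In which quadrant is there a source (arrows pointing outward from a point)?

Q1

The source sits at approximately (1.5, 1.5), which lies in quadrant Q1. The divergence there is about +4, positive as expected for a source.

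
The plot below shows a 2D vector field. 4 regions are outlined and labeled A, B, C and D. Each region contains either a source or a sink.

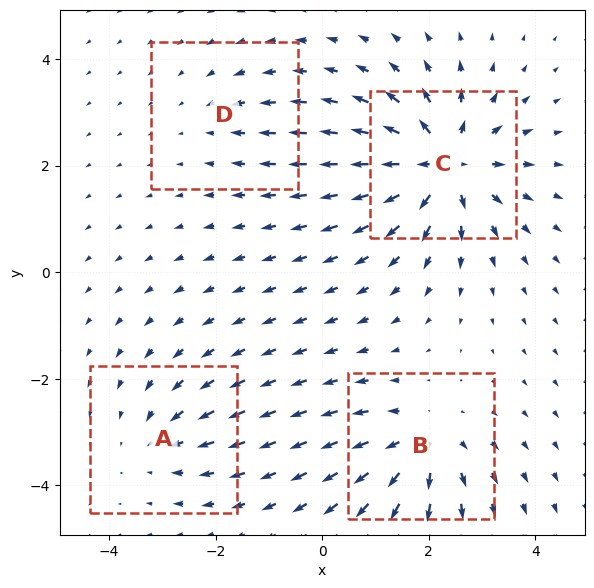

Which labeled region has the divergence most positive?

C

Divergence at each region's feature centre — A: about -3, B: about +5, C: about +8, D: about -2. Region C is most positive.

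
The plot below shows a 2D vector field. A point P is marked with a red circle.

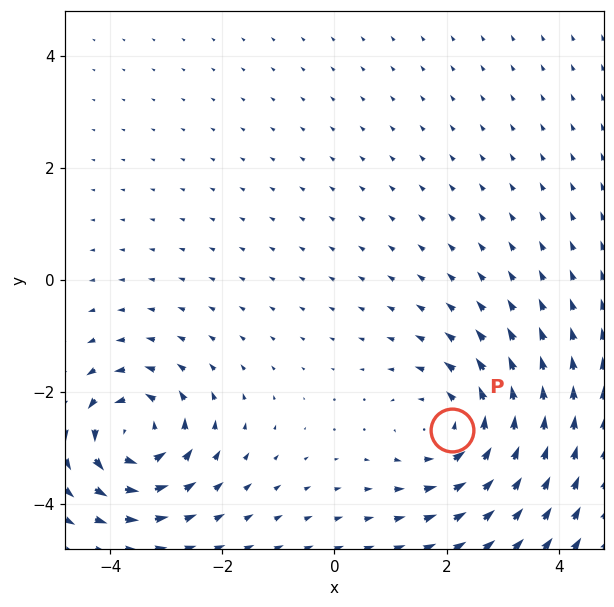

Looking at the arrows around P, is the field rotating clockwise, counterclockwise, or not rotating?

counterclockwise

Near P at (2.1, -2.7) the arrows circulate counterclockwise. The curl (z-component) there is about +3; positive curl means counterclockwise rotation.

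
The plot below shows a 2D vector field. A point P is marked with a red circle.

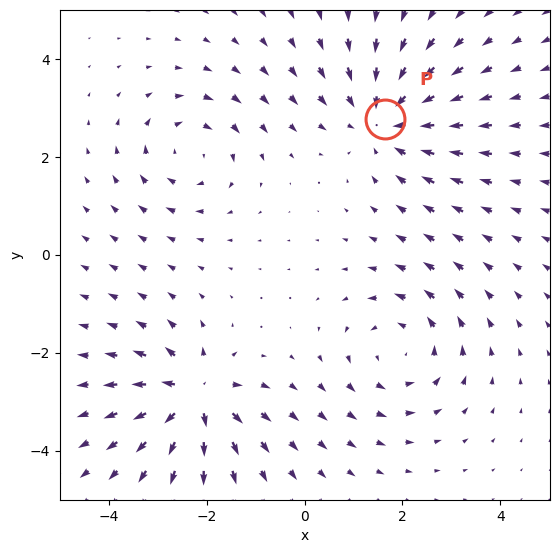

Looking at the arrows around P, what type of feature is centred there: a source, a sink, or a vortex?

At P (1.6, 2.8) the arrows converge inward. Divergence about -4, curl ≈0 — negative divergence with near-zero curl is a sink.

sink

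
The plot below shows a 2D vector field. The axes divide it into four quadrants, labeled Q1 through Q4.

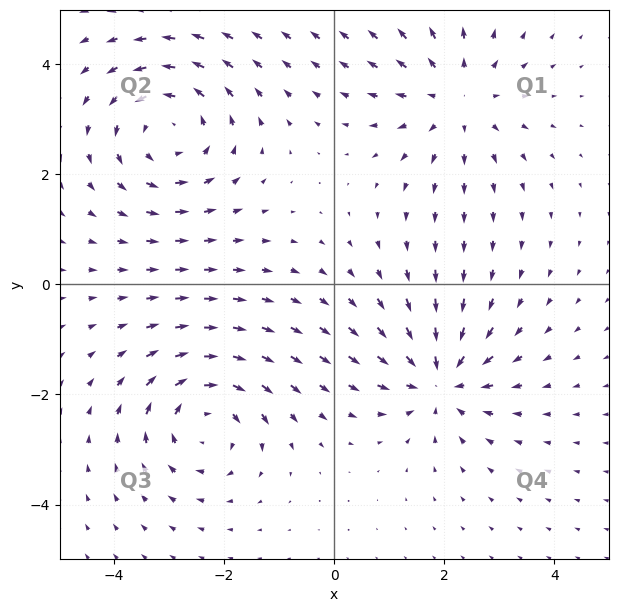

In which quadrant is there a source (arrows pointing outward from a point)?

The source sits at approximately (2.2, 3.4), which lies in quadrant Q1. The divergence there is about +3, positive as expected for a source.

Q1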